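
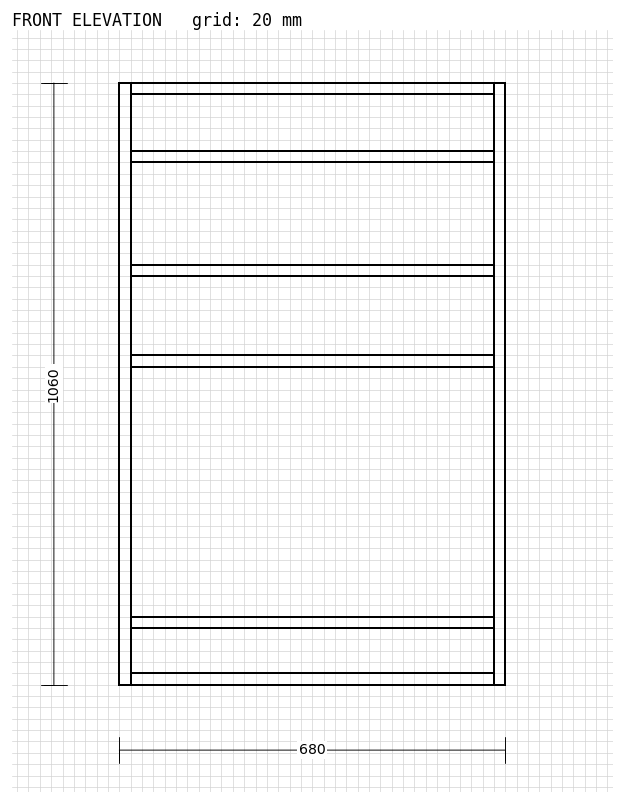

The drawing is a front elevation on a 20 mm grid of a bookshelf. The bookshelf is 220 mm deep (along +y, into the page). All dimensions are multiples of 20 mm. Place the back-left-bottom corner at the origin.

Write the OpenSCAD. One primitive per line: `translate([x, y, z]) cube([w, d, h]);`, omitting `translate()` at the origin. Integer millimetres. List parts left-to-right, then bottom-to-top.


cube([20, 220, 1060]);
translate([20, 0, 0]) cube([640, 220, 20]);
translate([20, 0, 100]) cube([640, 220, 20]);
translate([20, 0, 560]) cube([640, 220, 20]);
translate([20, 0, 720]) cube([640, 220, 20]);
translate([20, 0, 920]) cube([640, 220, 20]);
translate([20, 0, 1040]) cube([640, 220, 20]);
translate([660, 0, 0]) cube([20, 220, 1060]);


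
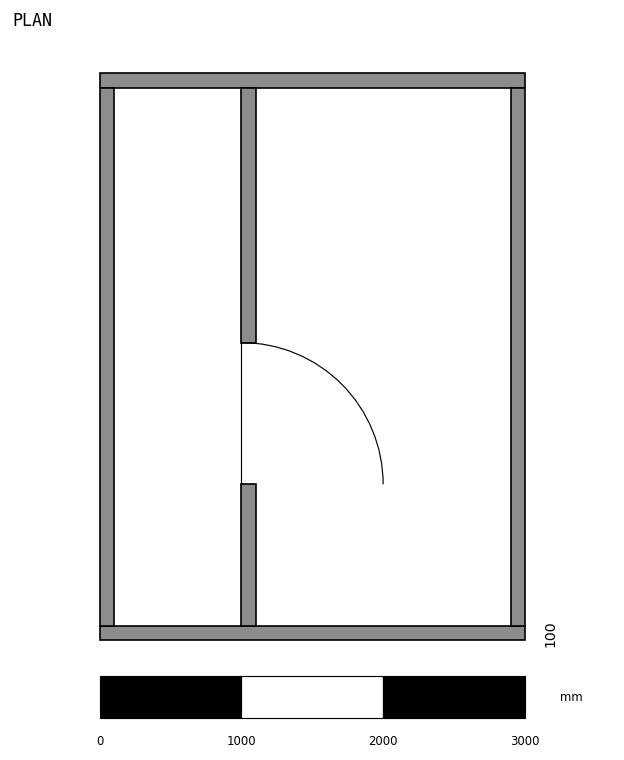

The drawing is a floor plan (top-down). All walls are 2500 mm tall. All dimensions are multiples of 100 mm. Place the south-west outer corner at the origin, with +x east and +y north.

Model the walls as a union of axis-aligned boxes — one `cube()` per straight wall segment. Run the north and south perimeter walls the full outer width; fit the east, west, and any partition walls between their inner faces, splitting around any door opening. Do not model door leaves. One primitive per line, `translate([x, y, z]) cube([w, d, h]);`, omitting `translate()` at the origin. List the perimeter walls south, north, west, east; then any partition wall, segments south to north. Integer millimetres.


cube([3000, 100, 2500]);
translate([0, 3900, 0]) cube([3000, 100, 2500]);
translate([0, 100, 0]) cube([100, 3800, 2500]);
translate([2900, 100, 0]) cube([100, 3800, 2500]);
translate([1000, 100, 0]) cube([100, 1000, 2500]);
translate([1000, 2100, 0]) cube([100, 1800, 2500]);


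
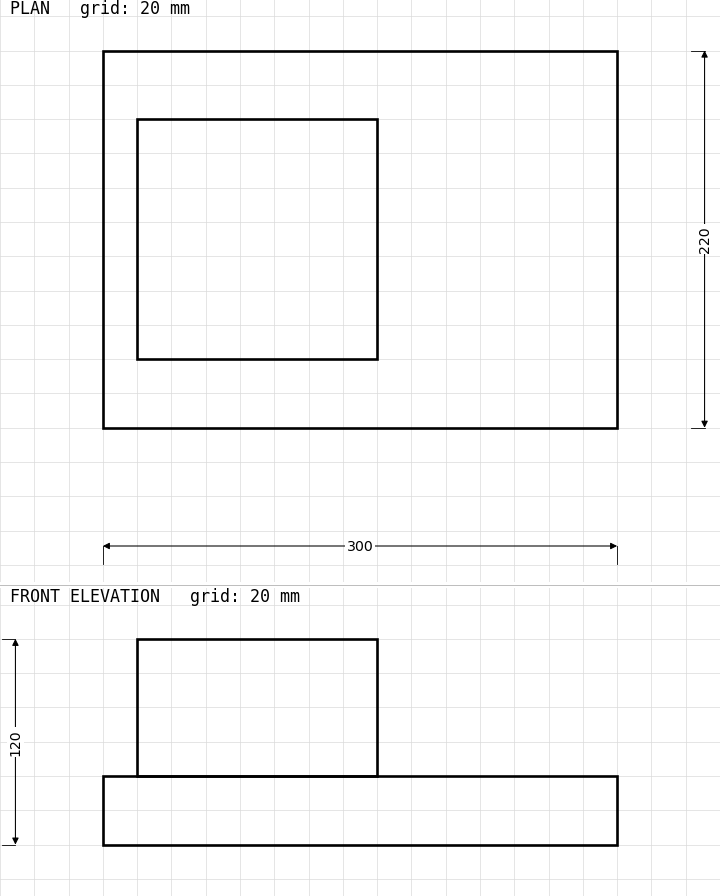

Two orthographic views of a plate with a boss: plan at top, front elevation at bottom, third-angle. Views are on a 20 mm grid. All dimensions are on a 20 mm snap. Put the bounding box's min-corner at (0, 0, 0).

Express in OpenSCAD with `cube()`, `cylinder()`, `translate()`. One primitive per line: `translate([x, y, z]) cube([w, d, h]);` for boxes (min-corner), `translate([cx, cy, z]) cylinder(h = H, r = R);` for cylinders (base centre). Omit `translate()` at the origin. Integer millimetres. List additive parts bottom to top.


cube([300, 220, 40]);
translate([20, 40, 40]) cube([140, 140, 80]);


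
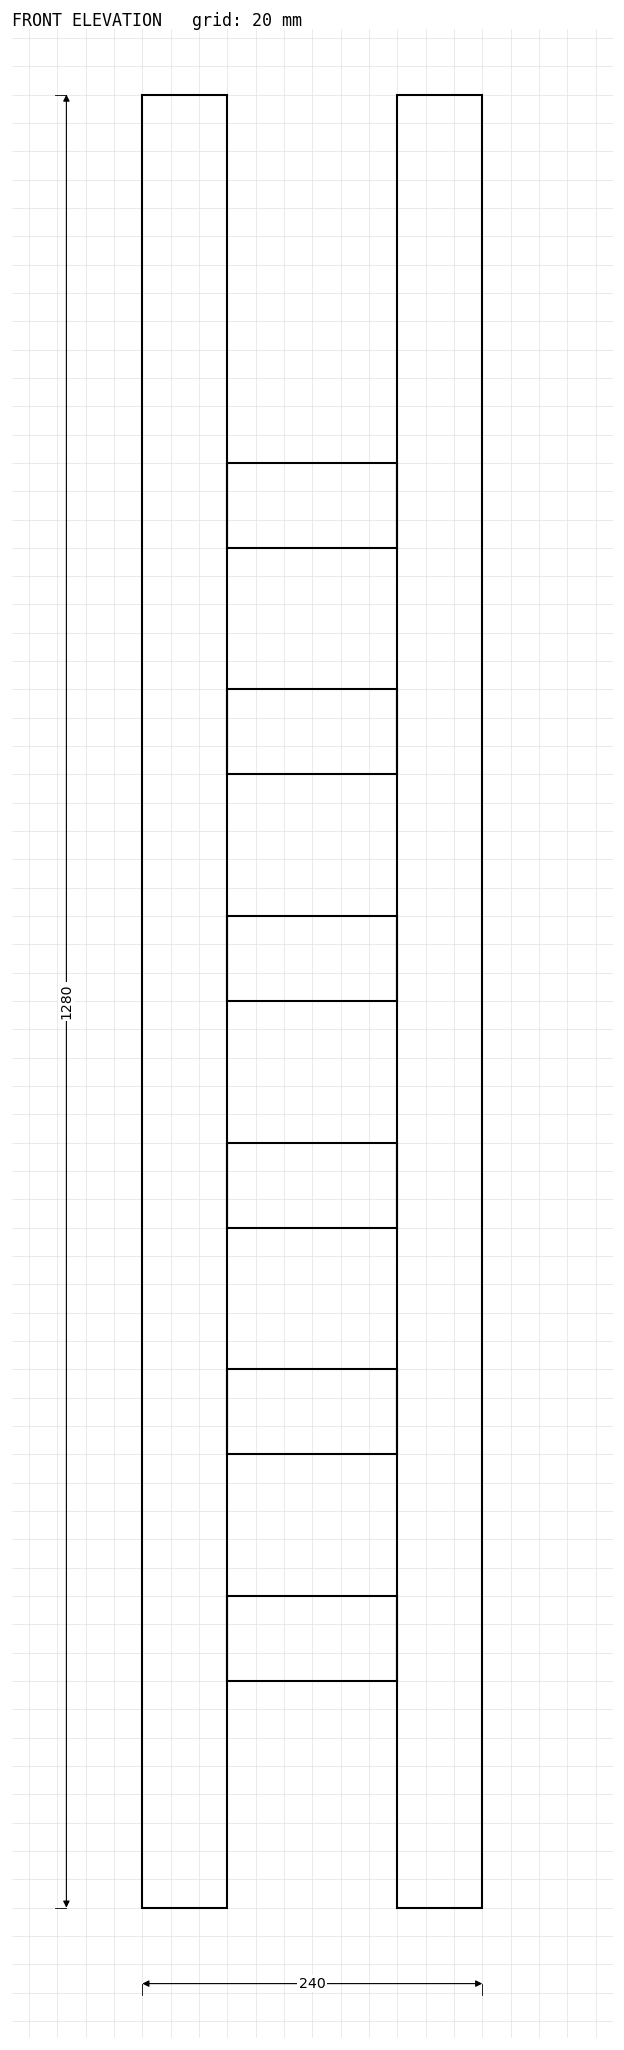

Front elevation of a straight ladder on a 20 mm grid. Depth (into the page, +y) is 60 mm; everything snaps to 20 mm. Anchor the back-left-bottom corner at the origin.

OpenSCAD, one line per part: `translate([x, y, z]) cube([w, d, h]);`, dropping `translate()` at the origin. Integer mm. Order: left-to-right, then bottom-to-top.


cube([60, 60, 1280]);
translate([60, 0, 160]) cube([120, 60, 60]);
translate([60, 0, 320]) cube([120, 60, 60]);
translate([60, 0, 480]) cube([120, 60, 60]);
translate([60, 0, 640]) cube([120, 60, 60]);
translate([60, 0, 800]) cube([120, 60, 60]);
translate([60, 0, 960]) cube([120, 60, 60]);
translate([180, 0, 0]) cube([60, 60, 1280]);


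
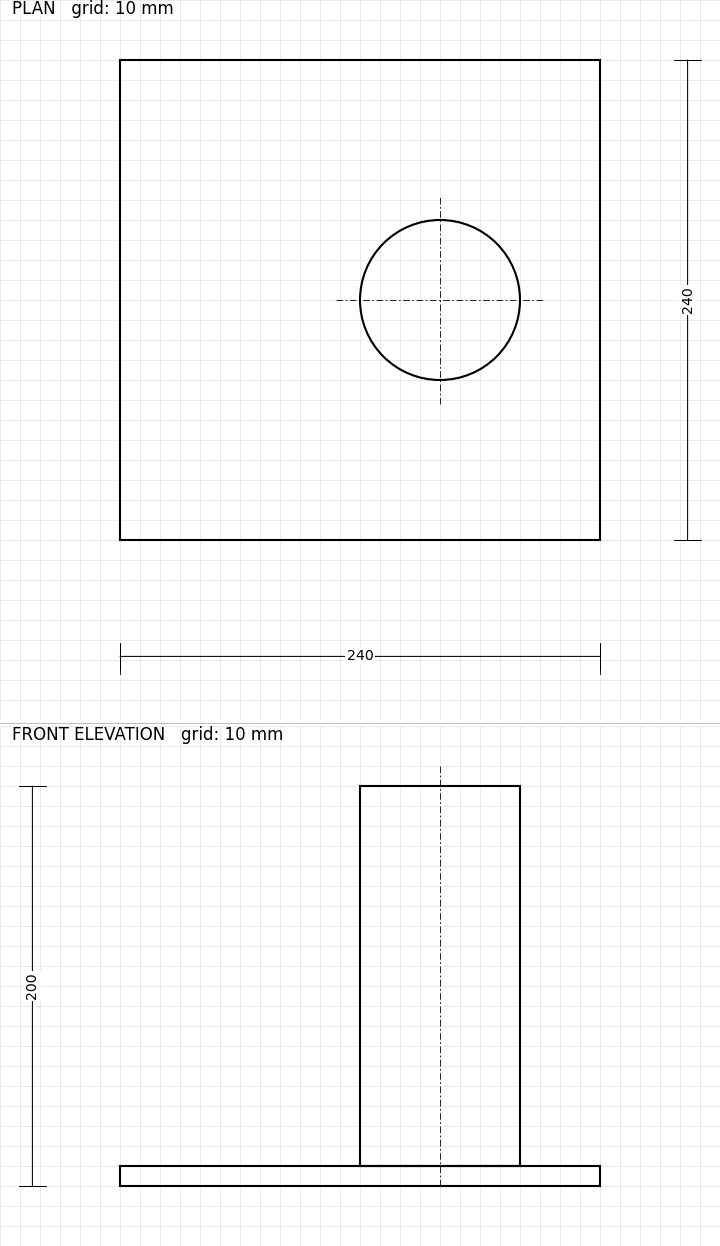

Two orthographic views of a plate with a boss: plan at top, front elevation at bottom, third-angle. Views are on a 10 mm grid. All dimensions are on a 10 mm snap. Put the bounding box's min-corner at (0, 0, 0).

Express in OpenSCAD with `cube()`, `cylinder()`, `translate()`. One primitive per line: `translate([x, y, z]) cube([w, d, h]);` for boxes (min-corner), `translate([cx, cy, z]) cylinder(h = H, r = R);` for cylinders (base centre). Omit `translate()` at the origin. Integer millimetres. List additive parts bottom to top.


cube([240, 240, 10]);
translate([160, 120, 10]) cylinder(h = 190, r = 40);


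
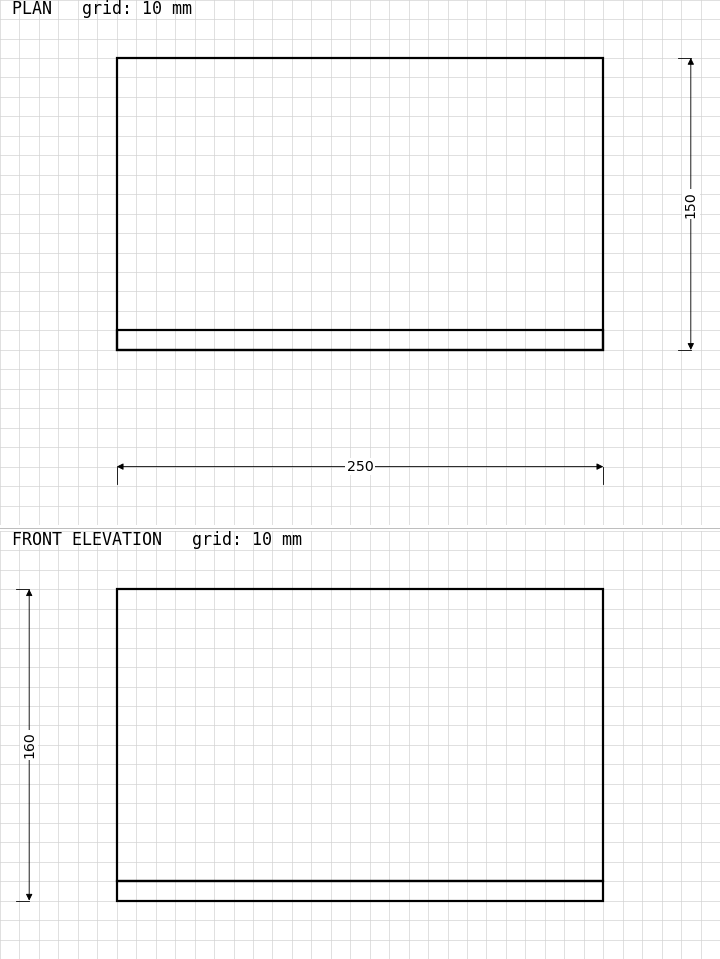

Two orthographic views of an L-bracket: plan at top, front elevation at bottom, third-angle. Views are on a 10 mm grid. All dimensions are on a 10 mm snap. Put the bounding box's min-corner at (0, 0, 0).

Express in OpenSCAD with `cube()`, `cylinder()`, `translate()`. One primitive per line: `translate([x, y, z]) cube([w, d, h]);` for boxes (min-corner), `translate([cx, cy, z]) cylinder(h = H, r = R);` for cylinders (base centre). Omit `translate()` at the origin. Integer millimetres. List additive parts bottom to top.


cube([250, 150, 10]);
translate([0, 0, 10]) cube([250, 10, 150]);


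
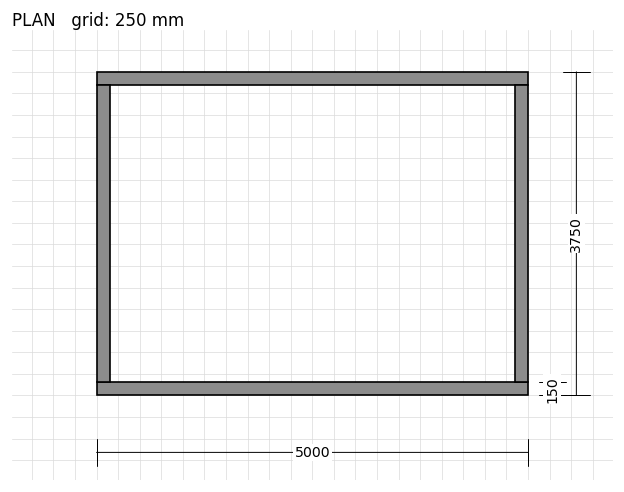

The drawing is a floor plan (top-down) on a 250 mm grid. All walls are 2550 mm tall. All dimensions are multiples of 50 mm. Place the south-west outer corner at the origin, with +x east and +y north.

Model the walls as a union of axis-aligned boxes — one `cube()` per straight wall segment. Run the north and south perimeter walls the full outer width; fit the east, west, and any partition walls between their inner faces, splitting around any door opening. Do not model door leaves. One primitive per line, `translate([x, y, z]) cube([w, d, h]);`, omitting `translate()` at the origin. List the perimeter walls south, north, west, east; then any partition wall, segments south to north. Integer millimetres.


cube([5000, 150, 2550]);
translate([0, 3600, 0]) cube([5000, 150, 2550]);
translate([0, 150, 0]) cube([150, 3450, 2550]);
translate([4850, 150, 0]) cube([150, 3450, 2550]);


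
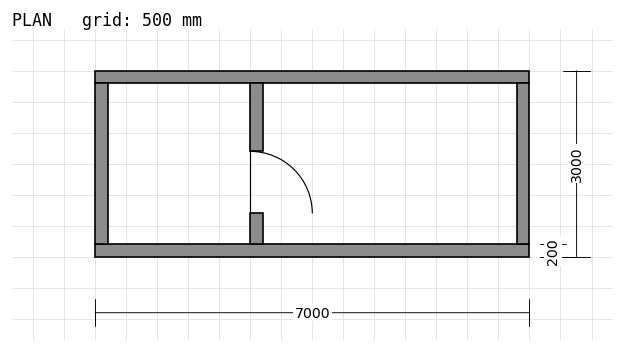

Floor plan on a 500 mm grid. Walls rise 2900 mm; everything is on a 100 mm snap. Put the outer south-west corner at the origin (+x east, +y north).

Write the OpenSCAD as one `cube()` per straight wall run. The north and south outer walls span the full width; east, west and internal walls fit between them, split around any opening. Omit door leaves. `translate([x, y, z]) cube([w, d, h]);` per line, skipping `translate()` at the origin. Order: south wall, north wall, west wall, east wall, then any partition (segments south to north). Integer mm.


cube([7000, 200, 2900]);
translate([0, 2800, 0]) cube([7000, 200, 2900]);
translate([0, 200, 0]) cube([200, 2600, 2900]);
translate([6800, 200, 0]) cube([200, 2600, 2900]);
translate([2500, 200, 0]) cube([200, 500, 2900]);
translate([2500, 1700, 0]) cube([200, 1100, 2900]);


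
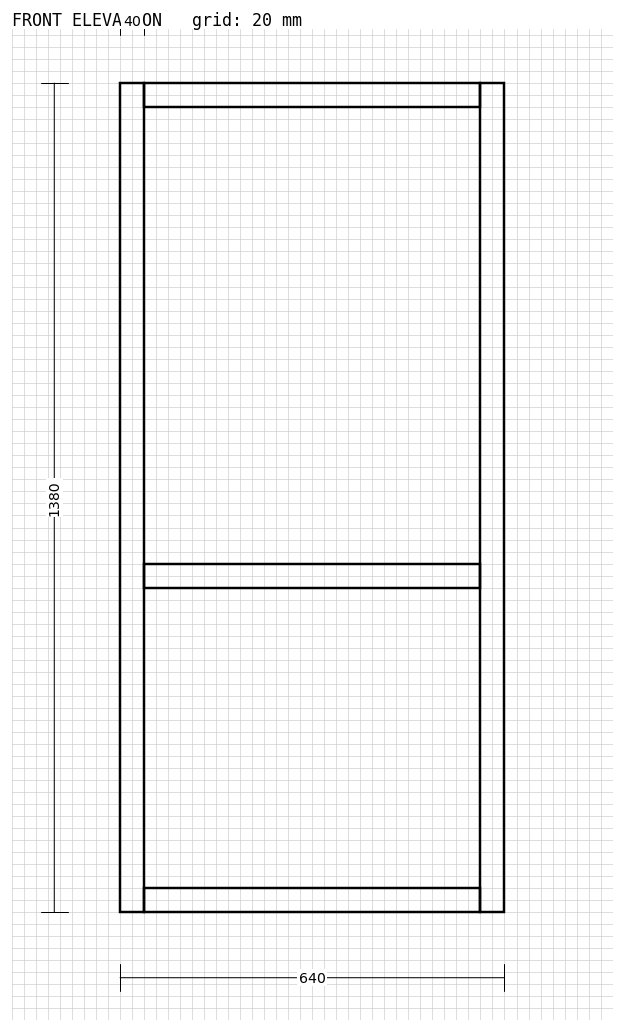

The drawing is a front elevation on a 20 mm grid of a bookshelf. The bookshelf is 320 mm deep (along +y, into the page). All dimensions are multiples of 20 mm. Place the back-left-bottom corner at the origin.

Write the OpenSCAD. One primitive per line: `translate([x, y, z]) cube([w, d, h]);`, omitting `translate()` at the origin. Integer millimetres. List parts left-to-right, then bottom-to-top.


cube([40, 320, 1380]);
translate([40, 0, 0]) cube([560, 320, 40]);
translate([40, 0, 540]) cube([560, 320, 40]);
translate([40, 0, 1340]) cube([560, 320, 40]);
translate([600, 0, 0]) cube([40, 320, 1380]);


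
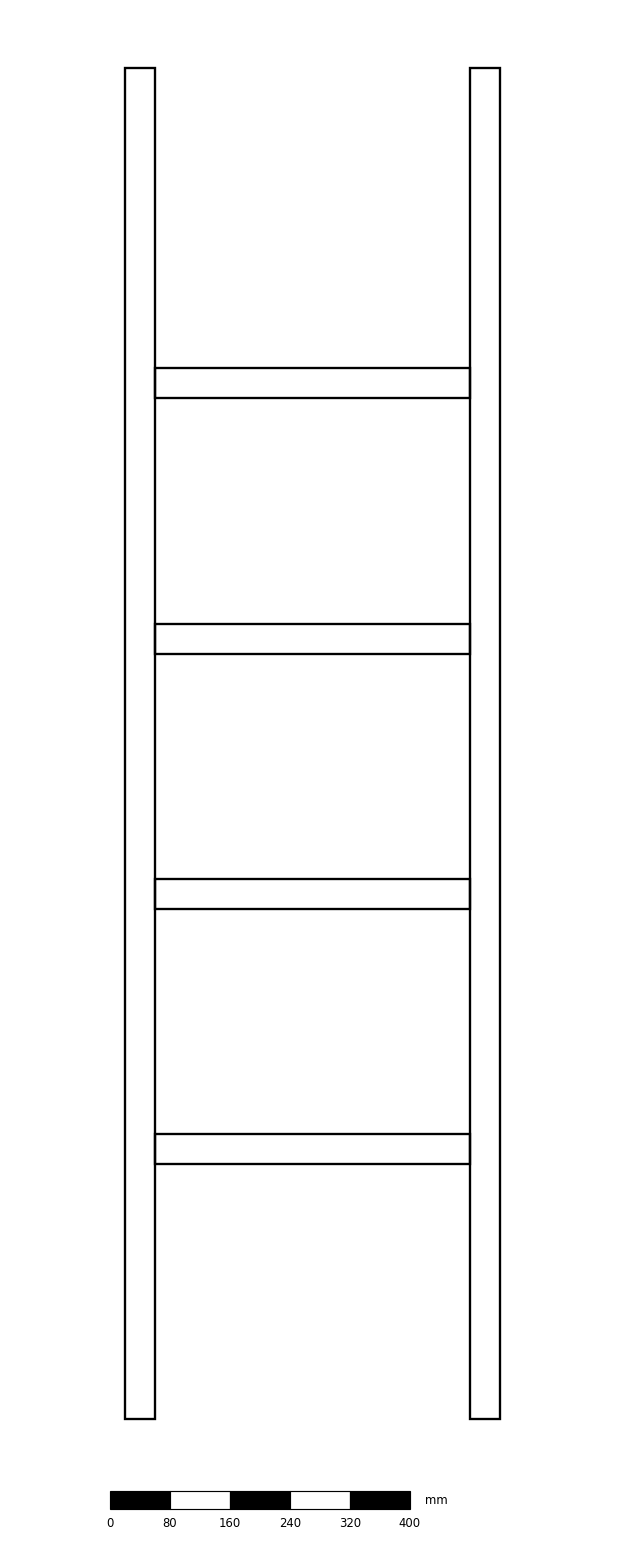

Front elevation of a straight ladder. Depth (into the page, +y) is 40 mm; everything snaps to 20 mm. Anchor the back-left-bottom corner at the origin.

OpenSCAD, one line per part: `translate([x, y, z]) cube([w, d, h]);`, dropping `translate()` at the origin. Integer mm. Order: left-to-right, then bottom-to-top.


cube([40, 40, 1800]);
translate([40, 0, 340]) cube([420, 40, 40]);
translate([40, 0, 680]) cube([420, 40, 40]);
translate([40, 0, 1020]) cube([420, 40, 40]);
translate([40, 0, 1360]) cube([420, 40, 40]);
translate([460, 0, 0]) cube([40, 40, 1800]);


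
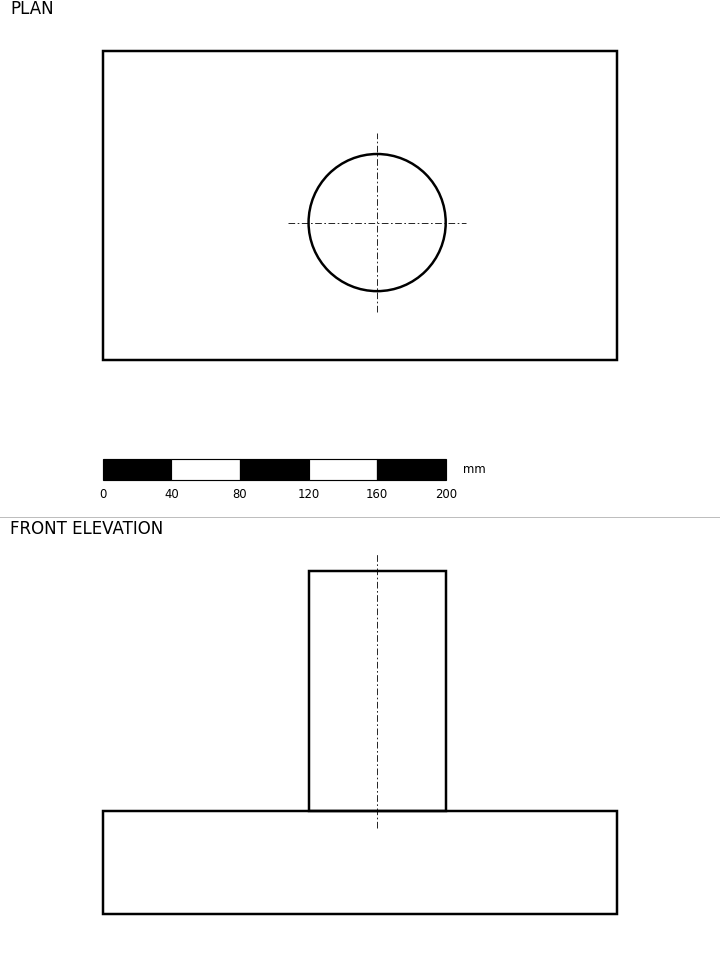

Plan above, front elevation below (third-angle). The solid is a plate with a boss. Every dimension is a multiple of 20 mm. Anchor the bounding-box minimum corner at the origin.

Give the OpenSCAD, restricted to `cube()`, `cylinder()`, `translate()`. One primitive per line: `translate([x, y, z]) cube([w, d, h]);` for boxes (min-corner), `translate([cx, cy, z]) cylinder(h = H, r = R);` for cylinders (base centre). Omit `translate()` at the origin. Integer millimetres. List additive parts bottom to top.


cube([300, 180, 60]);
translate([160, 80, 60]) cylinder(h = 140, r = 40);


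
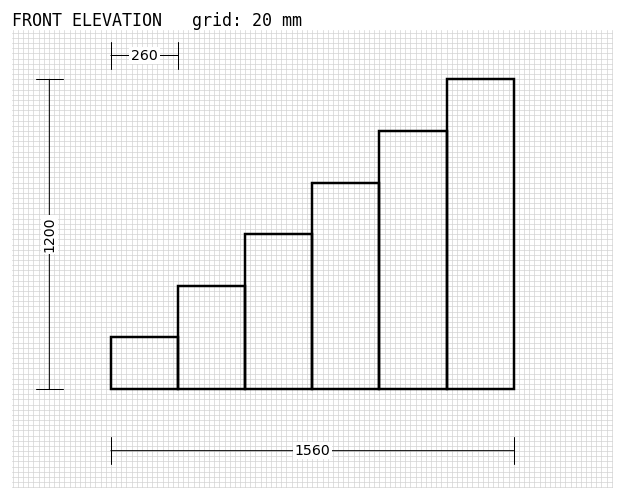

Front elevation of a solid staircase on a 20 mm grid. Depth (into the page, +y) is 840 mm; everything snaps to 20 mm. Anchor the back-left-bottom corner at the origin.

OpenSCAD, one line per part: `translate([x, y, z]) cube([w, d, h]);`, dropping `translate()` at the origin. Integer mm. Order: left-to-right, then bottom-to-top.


cube([260, 840, 200]);
translate([260, 0, 0]) cube([260, 840, 400]);
translate([520, 0, 0]) cube([260, 840, 600]);
translate([780, 0, 0]) cube([260, 840, 800]);
translate([1040, 0, 0]) cube([260, 840, 1000]);
translate([1300, 0, 0]) cube([260, 840, 1200]);


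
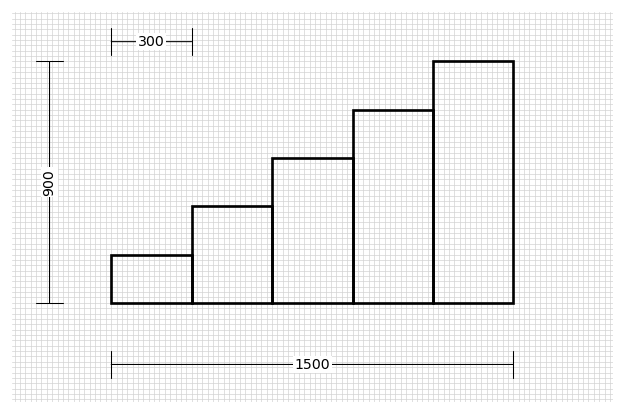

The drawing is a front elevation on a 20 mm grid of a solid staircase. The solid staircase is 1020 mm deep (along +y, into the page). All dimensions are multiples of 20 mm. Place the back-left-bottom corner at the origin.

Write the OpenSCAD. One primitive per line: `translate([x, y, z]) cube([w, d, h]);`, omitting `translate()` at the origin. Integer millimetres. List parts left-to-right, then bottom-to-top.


cube([300, 1020, 180]);
translate([300, 0, 0]) cube([300, 1020, 360]);
translate([600, 0, 0]) cube([300, 1020, 540]);
translate([900, 0, 0]) cube([300, 1020, 720]);
translate([1200, 0, 0]) cube([300, 1020, 900]);


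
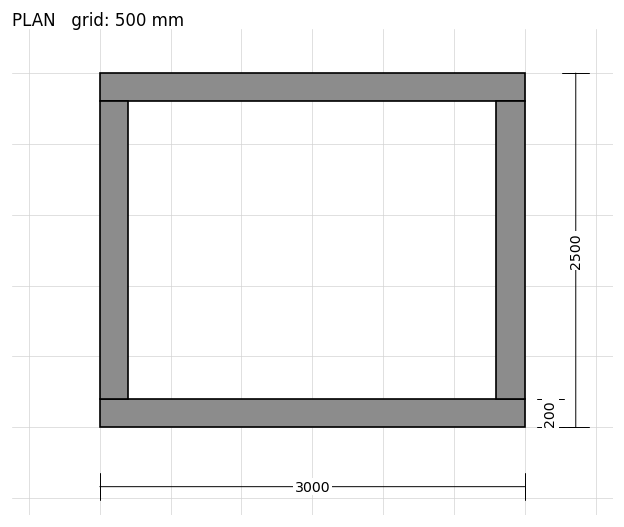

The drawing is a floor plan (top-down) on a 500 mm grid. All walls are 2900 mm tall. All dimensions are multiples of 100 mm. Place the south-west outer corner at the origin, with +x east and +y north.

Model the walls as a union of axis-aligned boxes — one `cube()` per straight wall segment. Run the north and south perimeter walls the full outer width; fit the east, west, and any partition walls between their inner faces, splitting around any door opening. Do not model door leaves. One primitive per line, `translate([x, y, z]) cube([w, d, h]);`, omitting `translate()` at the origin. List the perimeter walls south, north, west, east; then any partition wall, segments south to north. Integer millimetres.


cube([3000, 200, 2900]);
translate([0, 2300, 0]) cube([3000, 200, 2900]);
translate([0, 200, 0]) cube([200, 2100, 2900]);
translate([2800, 200, 0]) cube([200, 2100, 2900]);


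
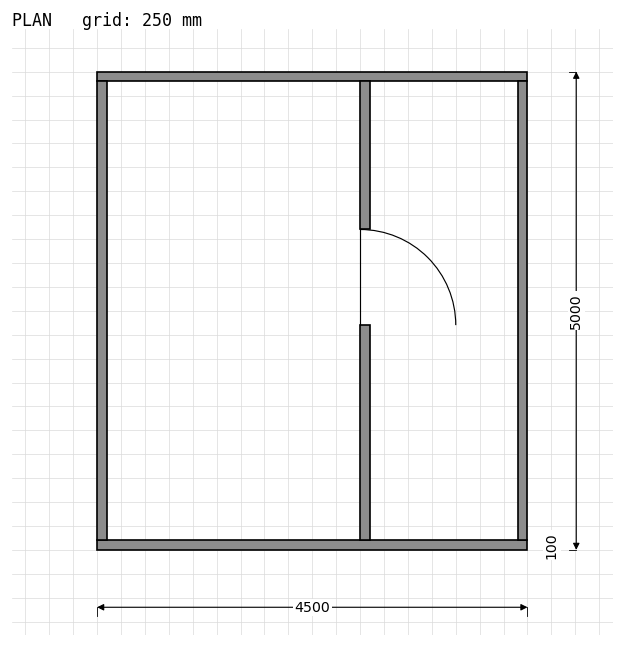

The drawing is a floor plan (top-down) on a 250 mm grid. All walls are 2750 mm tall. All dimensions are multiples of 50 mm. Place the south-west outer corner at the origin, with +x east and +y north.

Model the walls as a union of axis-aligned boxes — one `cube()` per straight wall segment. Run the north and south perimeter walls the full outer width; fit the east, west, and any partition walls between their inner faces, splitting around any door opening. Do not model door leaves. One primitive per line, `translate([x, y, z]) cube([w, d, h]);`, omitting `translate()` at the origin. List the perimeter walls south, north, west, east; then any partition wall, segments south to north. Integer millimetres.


cube([4500, 100, 2750]);
translate([0, 4900, 0]) cube([4500, 100, 2750]);
translate([0, 100, 0]) cube([100, 4800, 2750]);
translate([4400, 100, 0]) cube([100, 4800, 2750]);
translate([2750, 100, 0]) cube([100, 2250, 2750]);
translate([2750, 3350, 0]) cube([100, 1550, 2750]);


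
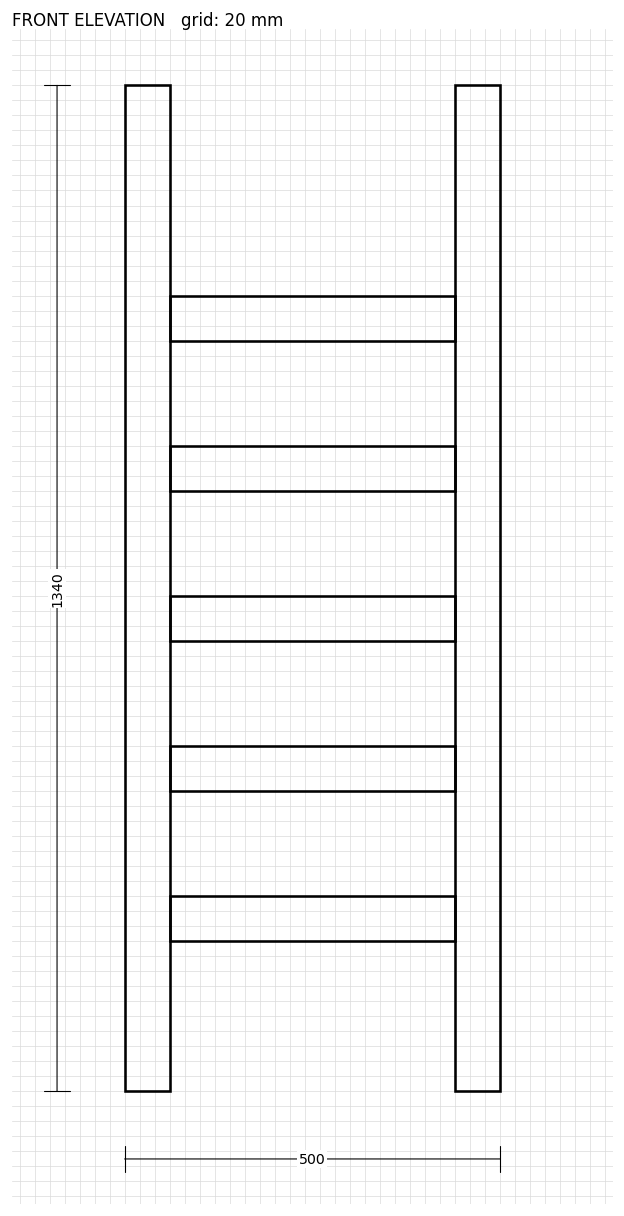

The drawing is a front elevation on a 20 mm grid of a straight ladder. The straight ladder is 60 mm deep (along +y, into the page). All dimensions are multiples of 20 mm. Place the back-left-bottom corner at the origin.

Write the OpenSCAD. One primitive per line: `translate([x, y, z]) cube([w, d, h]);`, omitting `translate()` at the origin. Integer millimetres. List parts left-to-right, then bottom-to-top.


cube([60, 60, 1340]);
translate([60, 0, 200]) cube([380, 60, 60]);
translate([60, 0, 400]) cube([380, 60, 60]);
translate([60, 0, 600]) cube([380, 60, 60]);
translate([60, 0, 800]) cube([380, 60, 60]);
translate([60, 0, 1000]) cube([380, 60, 60]);
translate([440, 0, 0]) cube([60, 60, 1340]);


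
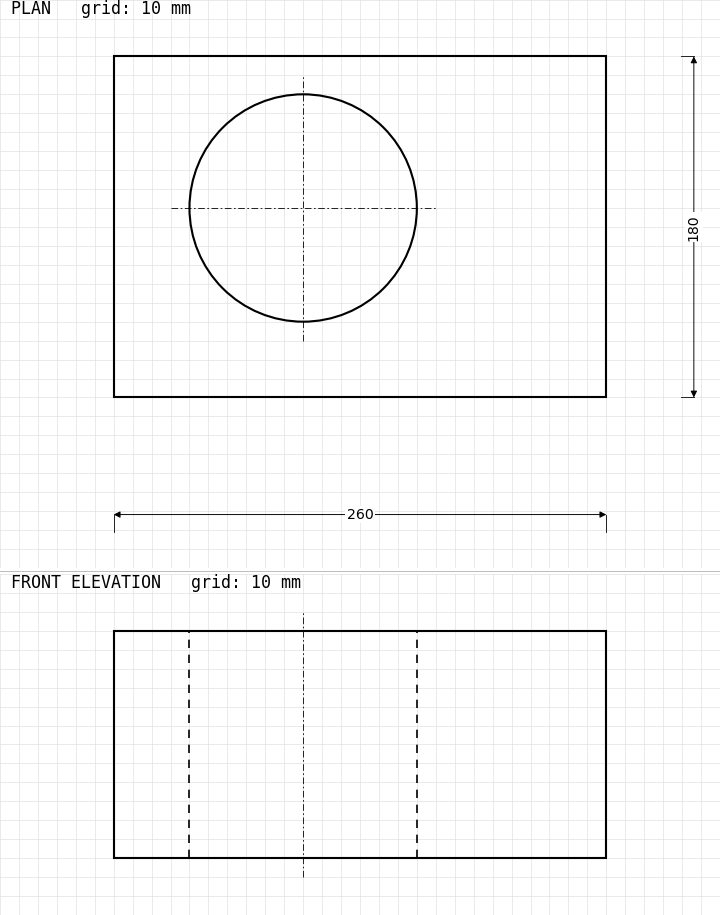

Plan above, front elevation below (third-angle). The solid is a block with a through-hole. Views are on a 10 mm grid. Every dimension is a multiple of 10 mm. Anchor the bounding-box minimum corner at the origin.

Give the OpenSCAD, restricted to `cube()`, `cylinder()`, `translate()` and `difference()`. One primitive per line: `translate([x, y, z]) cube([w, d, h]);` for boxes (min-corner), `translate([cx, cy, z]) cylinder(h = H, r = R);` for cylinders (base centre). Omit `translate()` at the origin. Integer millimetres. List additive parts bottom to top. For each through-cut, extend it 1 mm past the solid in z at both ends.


difference() {
  cube([260, 180, 120]);
  translate([100, 100, -1]) cylinder(h = 122, r = 60);
}


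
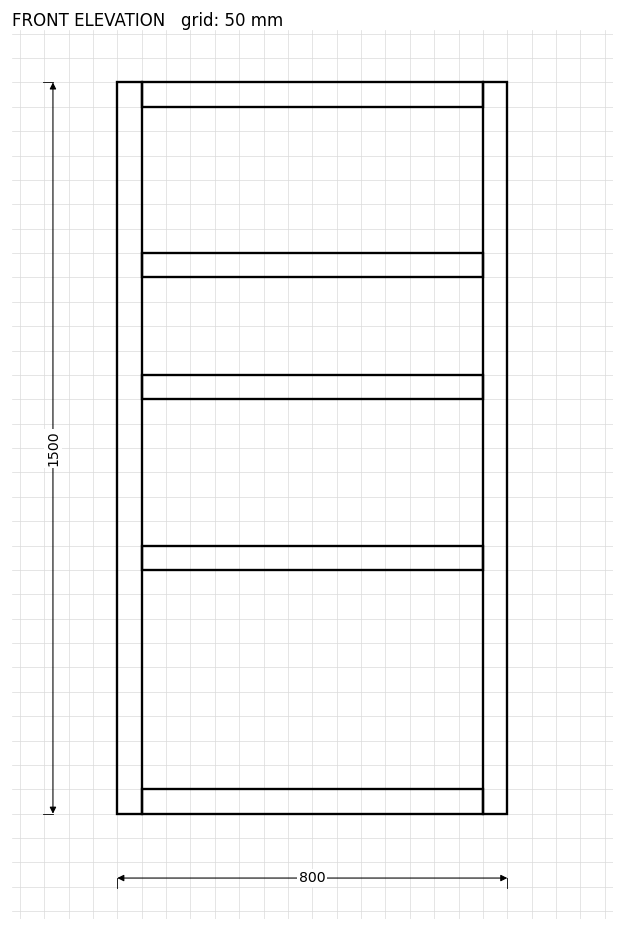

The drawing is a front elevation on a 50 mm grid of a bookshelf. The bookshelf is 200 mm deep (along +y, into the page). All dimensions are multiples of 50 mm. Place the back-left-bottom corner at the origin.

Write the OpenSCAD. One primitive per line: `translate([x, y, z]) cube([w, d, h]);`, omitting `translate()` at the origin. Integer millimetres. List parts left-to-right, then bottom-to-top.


cube([50, 200, 1500]);
translate([50, 0, 0]) cube([700, 200, 50]);
translate([50, 0, 500]) cube([700, 200, 50]);
translate([50, 0, 850]) cube([700, 200, 50]);
translate([50, 0, 1100]) cube([700, 200, 50]);
translate([50, 0, 1450]) cube([700, 200, 50]);
translate([750, 0, 0]) cube([50, 200, 1500]);


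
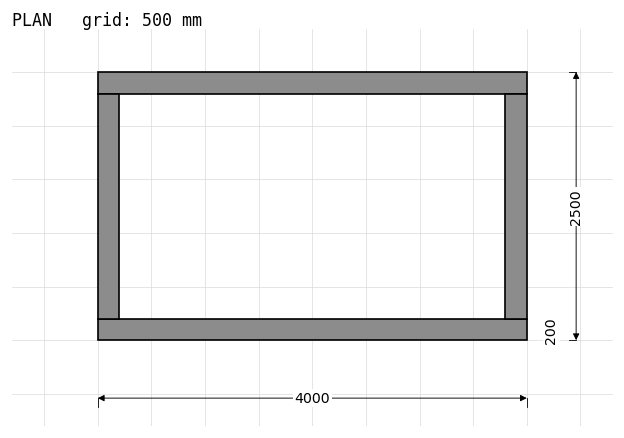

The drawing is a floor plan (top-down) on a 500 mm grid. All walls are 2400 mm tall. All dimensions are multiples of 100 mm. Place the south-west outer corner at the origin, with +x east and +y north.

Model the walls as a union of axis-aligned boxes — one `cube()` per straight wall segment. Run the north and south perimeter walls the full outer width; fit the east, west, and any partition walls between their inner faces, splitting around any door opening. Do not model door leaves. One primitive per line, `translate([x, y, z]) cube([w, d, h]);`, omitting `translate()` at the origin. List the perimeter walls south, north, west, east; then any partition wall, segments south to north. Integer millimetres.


cube([4000, 200, 2400]);
translate([0, 2300, 0]) cube([4000, 200, 2400]);
translate([0, 200, 0]) cube([200, 2100, 2400]);
translate([3800, 200, 0]) cube([200, 2100, 2400]);


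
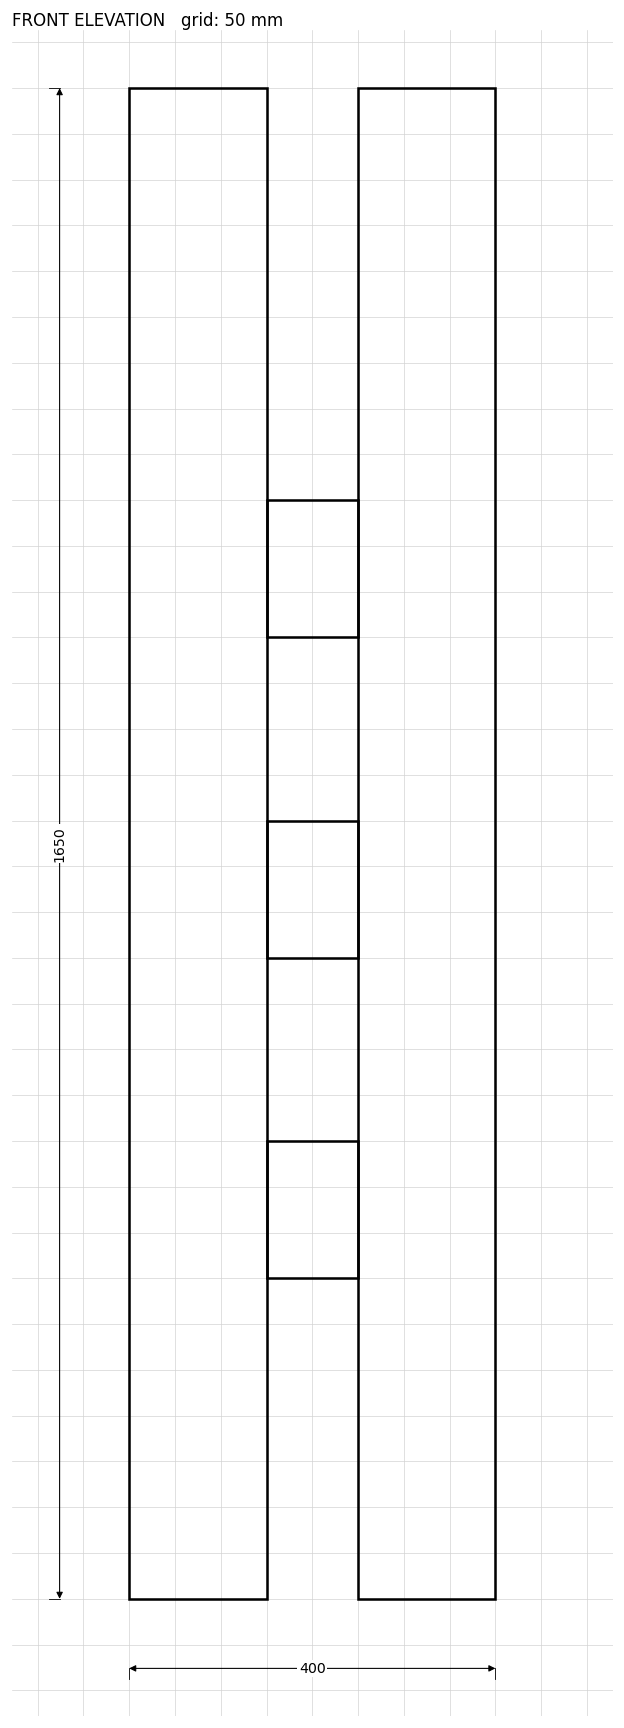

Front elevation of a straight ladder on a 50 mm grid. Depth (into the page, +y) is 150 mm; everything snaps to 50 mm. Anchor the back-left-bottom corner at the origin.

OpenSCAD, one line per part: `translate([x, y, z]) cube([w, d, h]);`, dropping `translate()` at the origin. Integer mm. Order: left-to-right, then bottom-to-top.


cube([150, 150, 1650]);
translate([150, 0, 350]) cube([100, 150, 150]);
translate([150, 0, 700]) cube([100, 150, 150]);
translate([150, 0, 1050]) cube([100, 150, 150]);
translate([250, 0, 0]) cube([150, 150, 1650]);


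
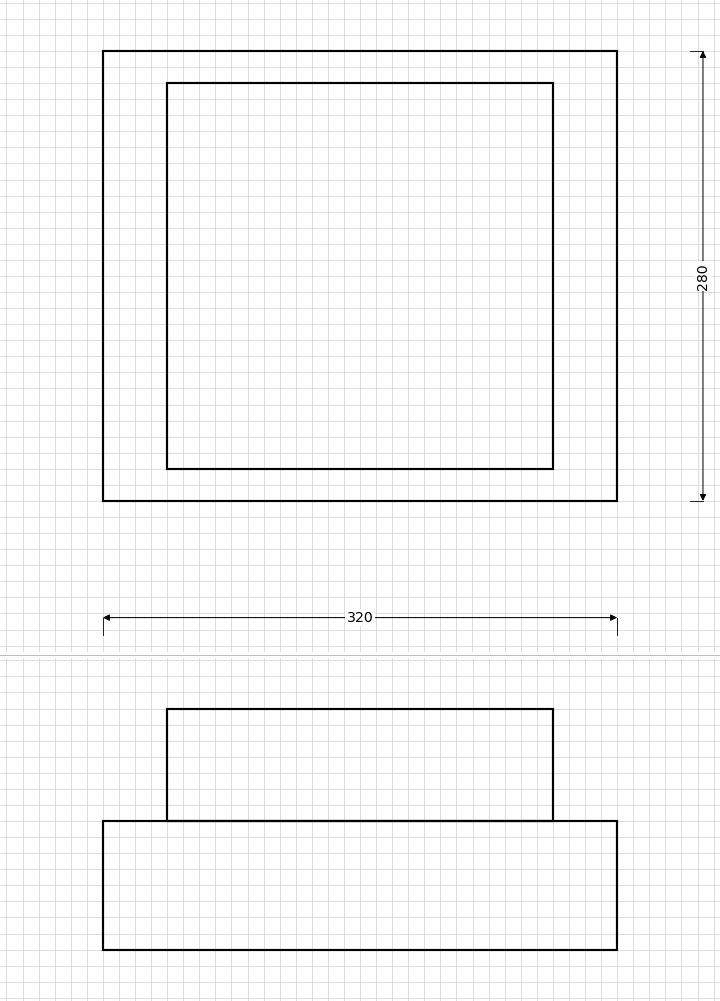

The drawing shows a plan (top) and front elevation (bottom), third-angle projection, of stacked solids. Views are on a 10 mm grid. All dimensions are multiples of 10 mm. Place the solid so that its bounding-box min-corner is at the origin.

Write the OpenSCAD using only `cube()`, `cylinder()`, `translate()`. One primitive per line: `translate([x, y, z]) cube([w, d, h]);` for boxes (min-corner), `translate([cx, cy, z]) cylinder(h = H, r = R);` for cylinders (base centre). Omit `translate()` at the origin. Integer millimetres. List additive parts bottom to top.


cube([320, 280, 80]);
translate([40, 20, 80]) cube([240, 240, 70]);


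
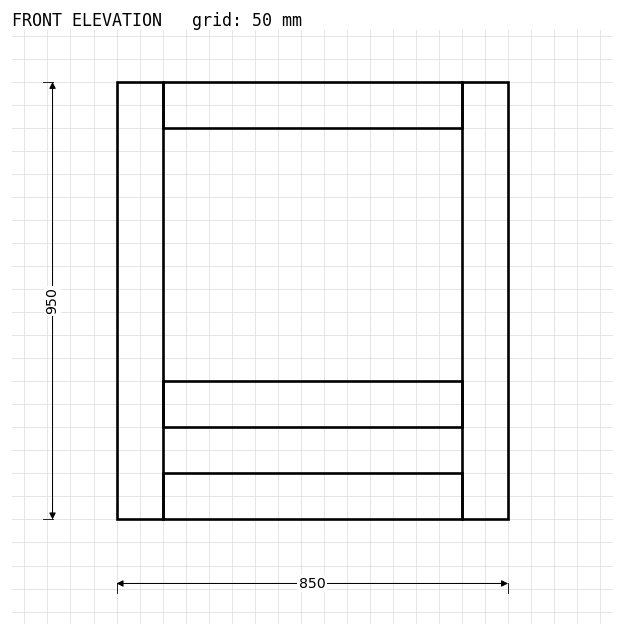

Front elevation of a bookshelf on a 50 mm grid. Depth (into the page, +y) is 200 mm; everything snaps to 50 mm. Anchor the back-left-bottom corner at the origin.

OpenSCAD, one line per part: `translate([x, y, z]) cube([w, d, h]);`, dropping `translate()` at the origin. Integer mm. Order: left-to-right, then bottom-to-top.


cube([100, 200, 950]);
translate([100, 0, 0]) cube([650, 200, 100]);
translate([100, 0, 200]) cube([650, 200, 100]);
translate([100, 0, 850]) cube([650, 200, 100]);
translate([750, 0, 0]) cube([100, 200, 950]);


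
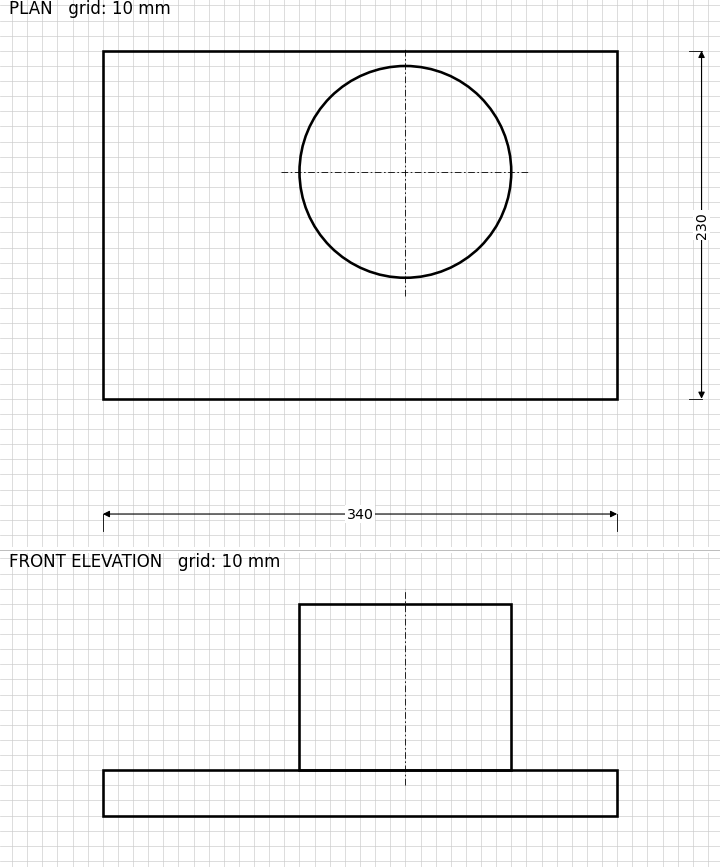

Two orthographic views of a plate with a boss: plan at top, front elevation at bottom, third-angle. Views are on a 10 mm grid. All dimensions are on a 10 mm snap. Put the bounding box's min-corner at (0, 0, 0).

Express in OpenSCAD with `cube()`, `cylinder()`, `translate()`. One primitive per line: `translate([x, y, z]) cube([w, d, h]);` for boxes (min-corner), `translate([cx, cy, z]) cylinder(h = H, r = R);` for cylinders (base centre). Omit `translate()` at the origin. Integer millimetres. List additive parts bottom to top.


cube([340, 230, 30]);
translate([200, 150, 30]) cylinder(h = 110, r = 70);


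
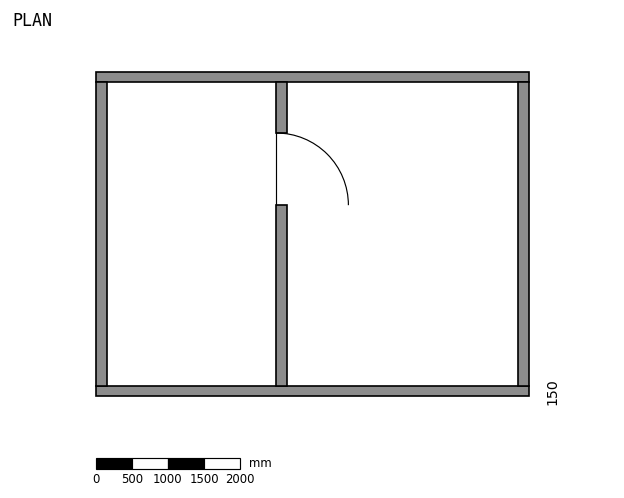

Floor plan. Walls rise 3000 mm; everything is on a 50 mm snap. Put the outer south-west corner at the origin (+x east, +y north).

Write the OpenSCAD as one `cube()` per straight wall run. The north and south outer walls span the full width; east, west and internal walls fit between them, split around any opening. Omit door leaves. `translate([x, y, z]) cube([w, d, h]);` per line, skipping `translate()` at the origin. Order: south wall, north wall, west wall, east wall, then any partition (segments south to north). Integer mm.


cube([6000, 150, 3000]);
translate([0, 4350, 0]) cube([6000, 150, 3000]);
translate([0, 150, 0]) cube([150, 4200, 3000]);
translate([5850, 150, 0]) cube([150, 4200, 3000]);
translate([2500, 150, 0]) cube([150, 2500, 3000]);
translate([2500, 3650, 0]) cube([150, 700, 3000]);


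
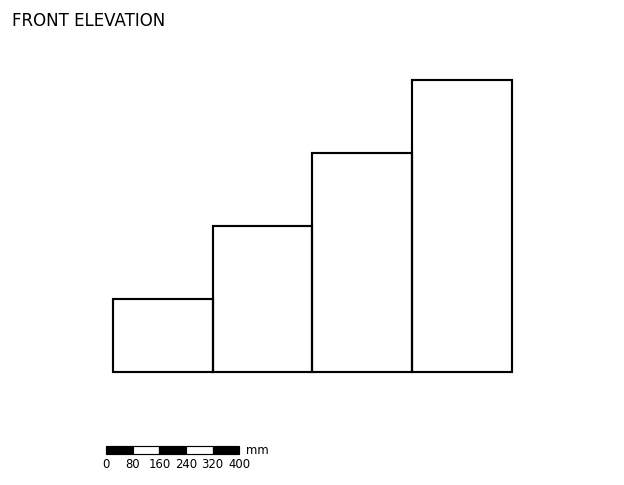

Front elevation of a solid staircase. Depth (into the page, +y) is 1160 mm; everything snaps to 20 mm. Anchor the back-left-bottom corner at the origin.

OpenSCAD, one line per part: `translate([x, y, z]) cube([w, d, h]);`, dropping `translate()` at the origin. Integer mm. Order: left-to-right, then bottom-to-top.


cube([300, 1160, 220]);
translate([300, 0, 0]) cube([300, 1160, 440]);
translate([600, 0, 0]) cube([300, 1160, 660]);
translate([900, 0, 0]) cube([300, 1160, 880]);


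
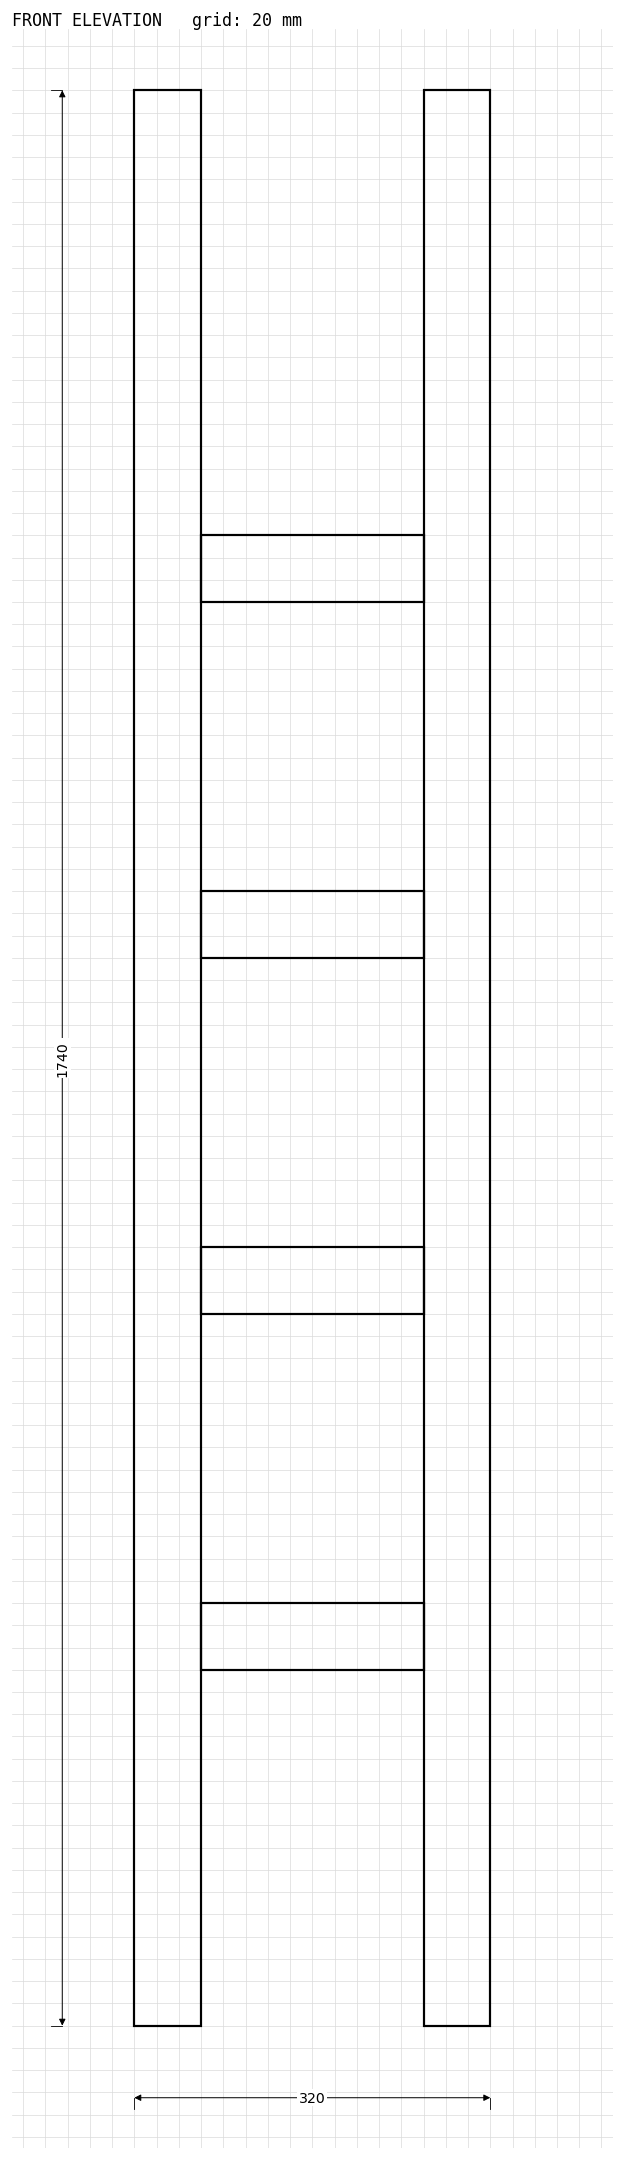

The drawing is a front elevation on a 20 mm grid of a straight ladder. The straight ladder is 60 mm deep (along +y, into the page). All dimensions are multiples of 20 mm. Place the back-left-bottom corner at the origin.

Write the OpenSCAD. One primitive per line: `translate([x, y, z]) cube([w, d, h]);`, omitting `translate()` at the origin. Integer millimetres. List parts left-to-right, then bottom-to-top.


cube([60, 60, 1740]);
translate([60, 0, 320]) cube([200, 60, 60]);
translate([60, 0, 640]) cube([200, 60, 60]);
translate([60, 0, 960]) cube([200, 60, 60]);
translate([60, 0, 1280]) cube([200, 60, 60]);
translate([260, 0, 0]) cube([60, 60, 1740]);


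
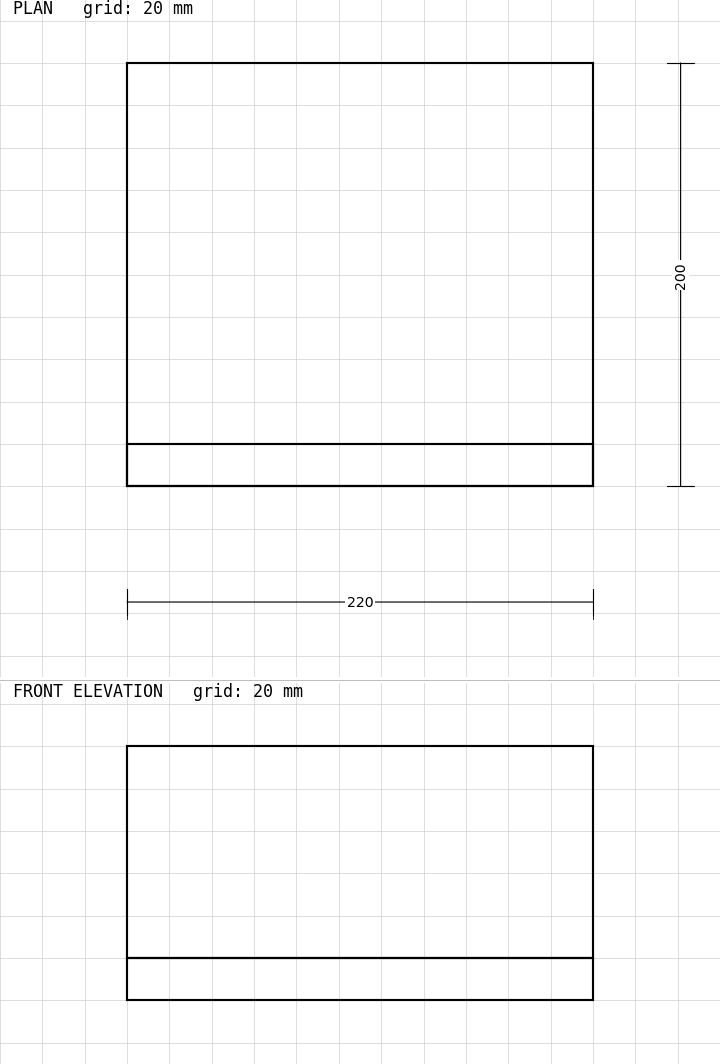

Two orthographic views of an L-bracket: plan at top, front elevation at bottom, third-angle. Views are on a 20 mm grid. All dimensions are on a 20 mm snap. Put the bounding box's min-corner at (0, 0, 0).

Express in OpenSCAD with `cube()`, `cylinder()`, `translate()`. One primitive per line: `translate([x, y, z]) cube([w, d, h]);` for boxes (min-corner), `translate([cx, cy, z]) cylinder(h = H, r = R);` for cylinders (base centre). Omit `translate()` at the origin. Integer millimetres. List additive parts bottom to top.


cube([220, 200, 20]);
translate([0, 0, 20]) cube([220, 20, 100]);


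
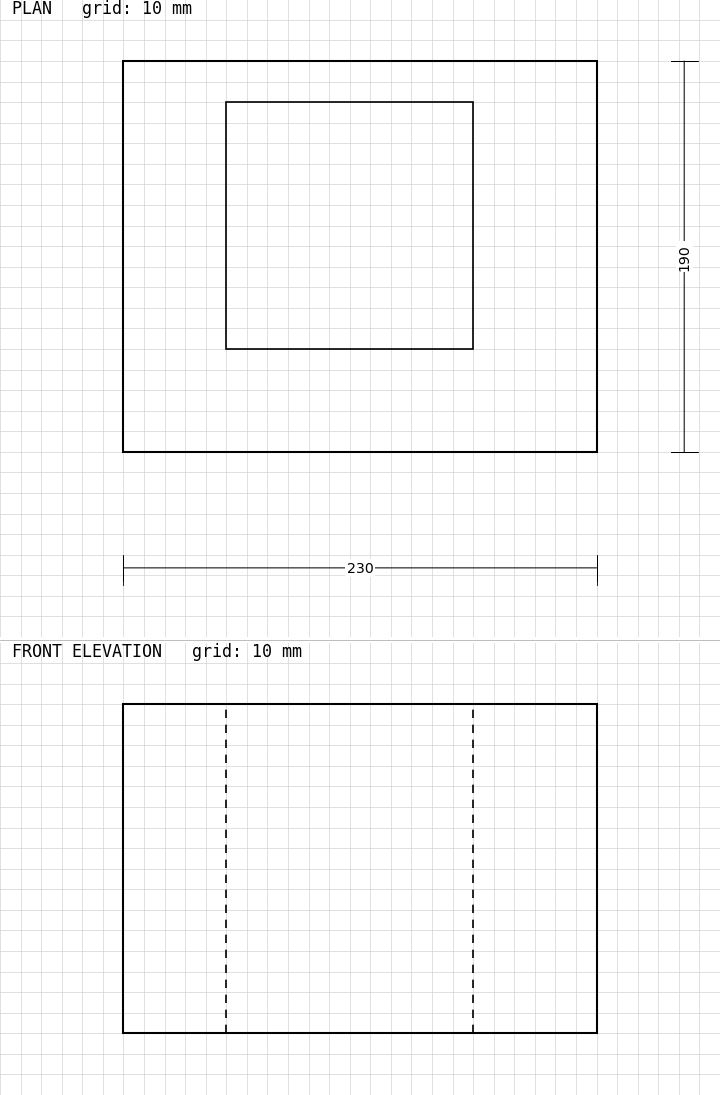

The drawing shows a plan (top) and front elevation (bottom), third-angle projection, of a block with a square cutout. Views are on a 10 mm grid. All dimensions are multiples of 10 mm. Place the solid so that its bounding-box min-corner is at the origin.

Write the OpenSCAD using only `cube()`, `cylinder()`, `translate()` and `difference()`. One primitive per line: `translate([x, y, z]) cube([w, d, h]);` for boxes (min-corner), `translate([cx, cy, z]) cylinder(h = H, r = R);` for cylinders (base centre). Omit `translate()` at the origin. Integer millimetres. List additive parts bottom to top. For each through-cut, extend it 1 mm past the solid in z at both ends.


difference() {
  cube([230, 190, 160]);
  translate([50, 50, -1]) cube([120, 120, 162]);
}


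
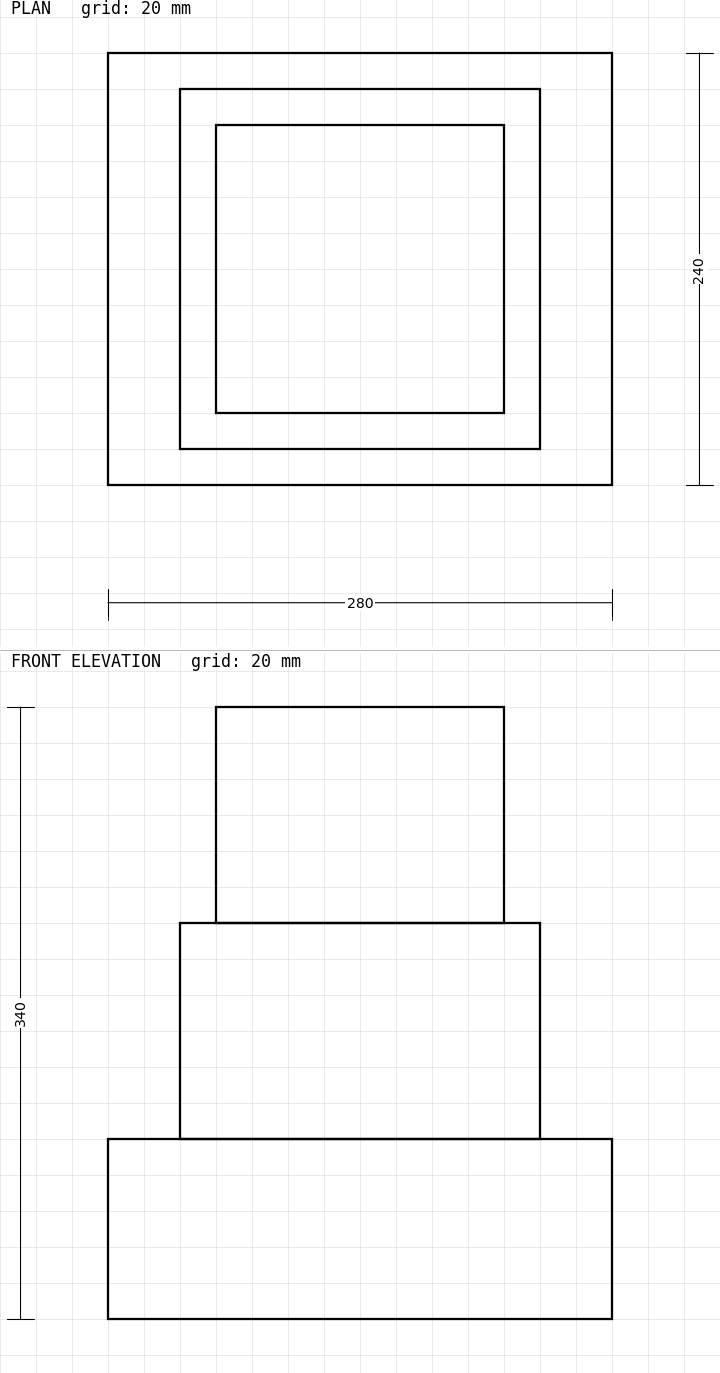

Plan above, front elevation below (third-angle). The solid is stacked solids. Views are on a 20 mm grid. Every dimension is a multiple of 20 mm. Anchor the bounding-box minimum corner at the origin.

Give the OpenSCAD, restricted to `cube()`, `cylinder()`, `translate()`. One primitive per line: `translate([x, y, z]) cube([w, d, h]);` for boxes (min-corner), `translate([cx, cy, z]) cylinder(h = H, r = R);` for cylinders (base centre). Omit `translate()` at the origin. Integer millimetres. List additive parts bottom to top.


cube([280, 240, 100]);
translate([40, 20, 100]) cube([200, 200, 120]);
translate([60, 40, 220]) cube([160, 160, 120]);


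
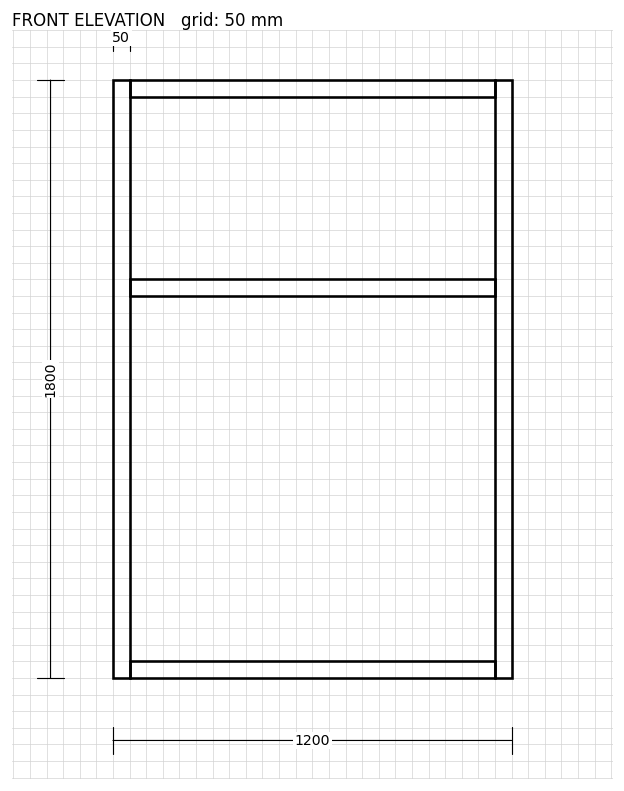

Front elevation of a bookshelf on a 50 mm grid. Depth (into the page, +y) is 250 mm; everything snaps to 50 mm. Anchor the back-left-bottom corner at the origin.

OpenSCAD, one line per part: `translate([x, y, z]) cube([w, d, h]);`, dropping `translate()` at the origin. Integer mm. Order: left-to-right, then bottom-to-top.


cube([50, 250, 1800]);
translate([50, 0, 0]) cube([1100, 250, 50]);
translate([50, 0, 1150]) cube([1100, 250, 50]);
translate([50, 0, 1750]) cube([1100, 250, 50]);
translate([1150, 0, 0]) cube([50, 250, 1800]);


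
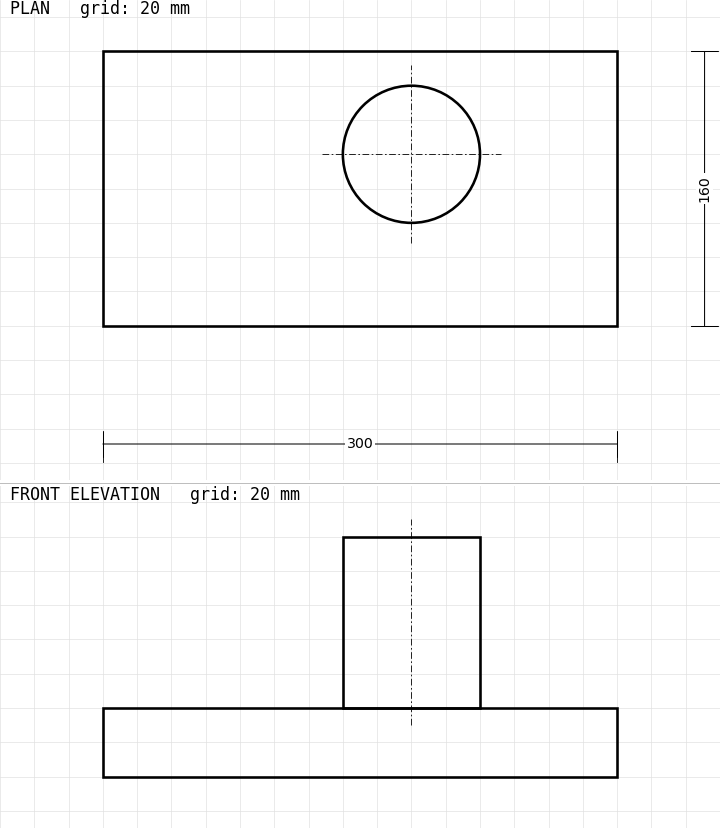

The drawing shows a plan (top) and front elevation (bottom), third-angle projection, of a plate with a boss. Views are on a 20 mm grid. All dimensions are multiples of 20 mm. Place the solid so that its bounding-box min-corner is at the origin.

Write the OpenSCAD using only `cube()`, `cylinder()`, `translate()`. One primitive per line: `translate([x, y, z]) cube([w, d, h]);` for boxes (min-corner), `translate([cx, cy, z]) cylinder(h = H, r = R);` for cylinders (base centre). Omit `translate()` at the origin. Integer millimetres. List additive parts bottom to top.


cube([300, 160, 40]);
translate([180, 100, 40]) cylinder(h = 100, r = 40);


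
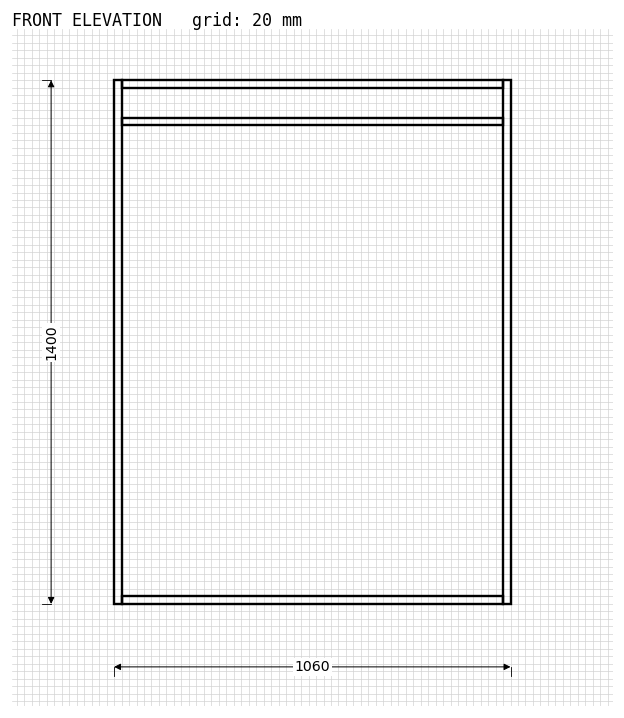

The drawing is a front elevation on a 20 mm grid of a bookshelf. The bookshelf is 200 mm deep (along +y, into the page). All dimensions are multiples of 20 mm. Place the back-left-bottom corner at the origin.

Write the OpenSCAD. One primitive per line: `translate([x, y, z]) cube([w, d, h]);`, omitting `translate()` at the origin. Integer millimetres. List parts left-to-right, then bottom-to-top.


cube([20, 200, 1400]);
translate([20, 0, 0]) cube([1020, 200, 20]);
translate([20, 0, 1280]) cube([1020, 200, 20]);
translate([20, 0, 1380]) cube([1020, 200, 20]);
translate([1040, 0, 0]) cube([20, 200, 1400]);


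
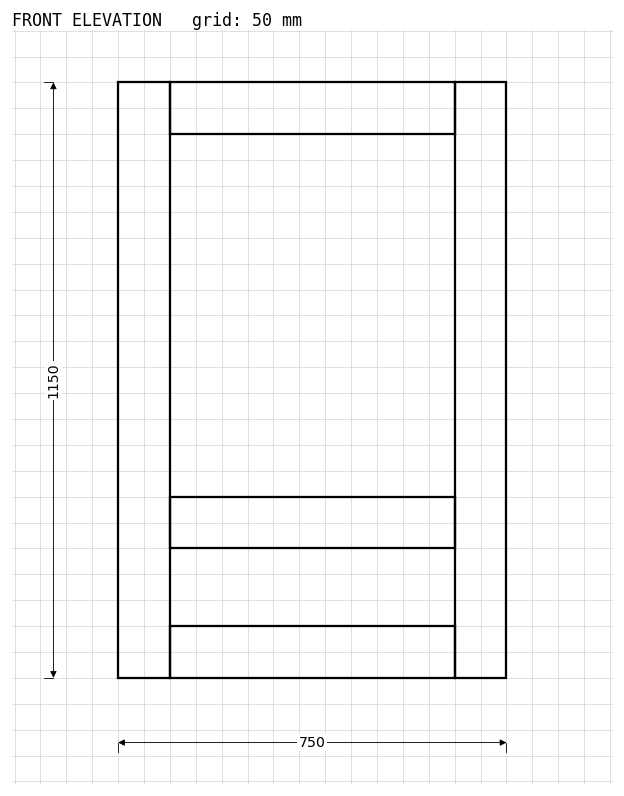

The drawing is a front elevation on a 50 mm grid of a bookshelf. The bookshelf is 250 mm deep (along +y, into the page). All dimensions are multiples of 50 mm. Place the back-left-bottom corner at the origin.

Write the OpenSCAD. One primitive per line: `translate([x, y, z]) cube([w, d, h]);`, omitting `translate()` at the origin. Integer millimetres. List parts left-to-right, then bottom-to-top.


cube([100, 250, 1150]);
translate([100, 0, 0]) cube([550, 250, 100]);
translate([100, 0, 250]) cube([550, 250, 100]);
translate([100, 0, 1050]) cube([550, 250, 100]);
translate([650, 0, 0]) cube([100, 250, 1150]);


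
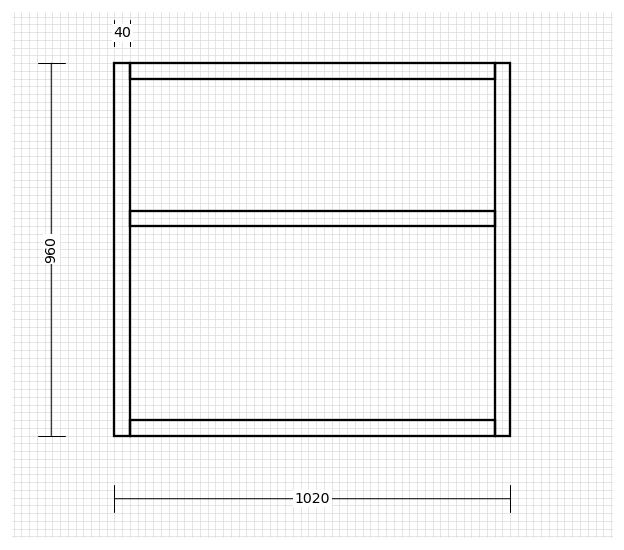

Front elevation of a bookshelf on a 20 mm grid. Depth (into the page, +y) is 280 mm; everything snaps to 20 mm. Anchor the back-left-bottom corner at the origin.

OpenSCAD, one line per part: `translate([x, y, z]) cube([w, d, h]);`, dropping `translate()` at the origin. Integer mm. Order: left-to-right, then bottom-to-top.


cube([40, 280, 960]);
translate([40, 0, 0]) cube([940, 280, 40]);
translate([40, 0, 540]) cube([940, 280, 40]);
translate([40, 0, 920]) cube([940, 280, 40]);
translate([980, 0, 0]) cube([40, 280, 960]);


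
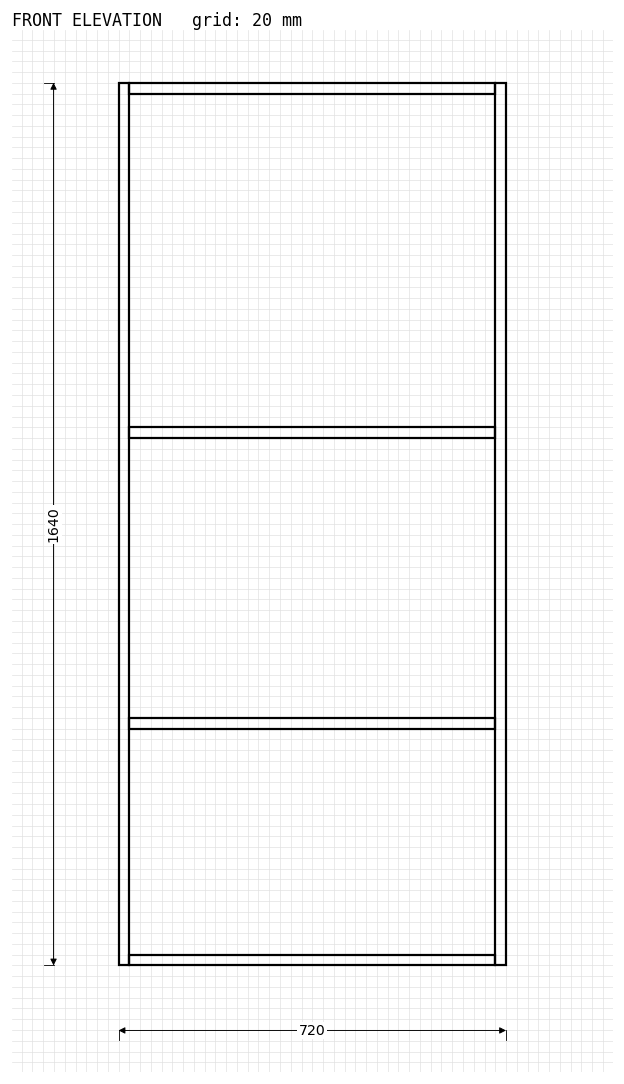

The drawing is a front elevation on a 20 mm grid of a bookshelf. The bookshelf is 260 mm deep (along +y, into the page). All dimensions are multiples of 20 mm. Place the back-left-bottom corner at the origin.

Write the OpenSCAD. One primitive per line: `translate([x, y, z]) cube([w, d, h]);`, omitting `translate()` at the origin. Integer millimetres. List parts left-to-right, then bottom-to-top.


cube([20, 260, 1640]);
translate([20, 0, 0]) cube([680, 260, 20]);
translate([20, 0, 440]) cube([680, 260, 20]);
translate([20, 0, 980]) cube([680, 260, 20]);
translate([20, 0, 1620]) cube([680, 260, 20]);
translate([700, 0, 0]) cube([20, 260, 1640]);


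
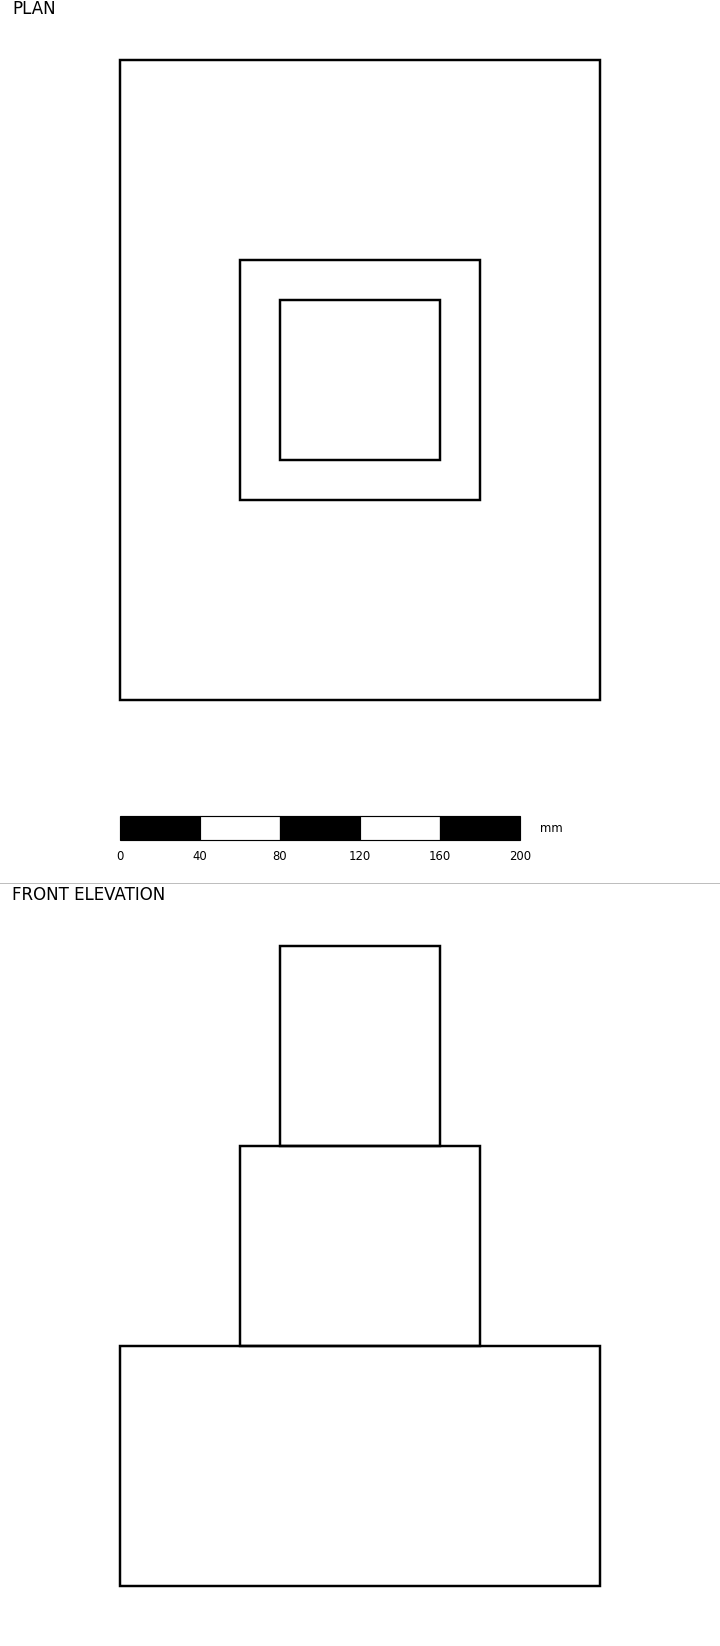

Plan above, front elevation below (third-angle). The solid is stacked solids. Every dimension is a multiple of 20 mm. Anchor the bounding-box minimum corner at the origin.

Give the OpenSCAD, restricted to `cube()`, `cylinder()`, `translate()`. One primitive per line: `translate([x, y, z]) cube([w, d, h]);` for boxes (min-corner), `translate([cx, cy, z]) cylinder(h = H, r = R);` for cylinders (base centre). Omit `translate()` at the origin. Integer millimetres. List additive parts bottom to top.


cube([240, 320, 120]);
translate([60, 100, 120]) cube([120, 120, 100]);
translate([80, 120, 220]) cube([80, 80, 100]);
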